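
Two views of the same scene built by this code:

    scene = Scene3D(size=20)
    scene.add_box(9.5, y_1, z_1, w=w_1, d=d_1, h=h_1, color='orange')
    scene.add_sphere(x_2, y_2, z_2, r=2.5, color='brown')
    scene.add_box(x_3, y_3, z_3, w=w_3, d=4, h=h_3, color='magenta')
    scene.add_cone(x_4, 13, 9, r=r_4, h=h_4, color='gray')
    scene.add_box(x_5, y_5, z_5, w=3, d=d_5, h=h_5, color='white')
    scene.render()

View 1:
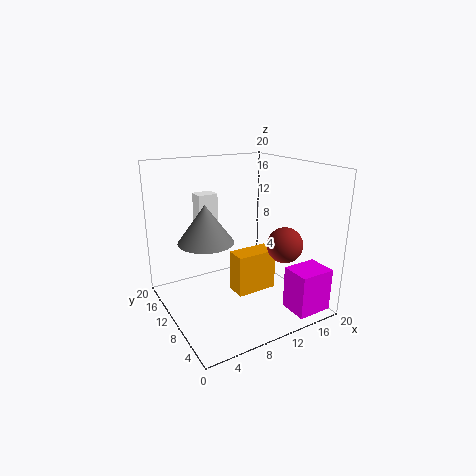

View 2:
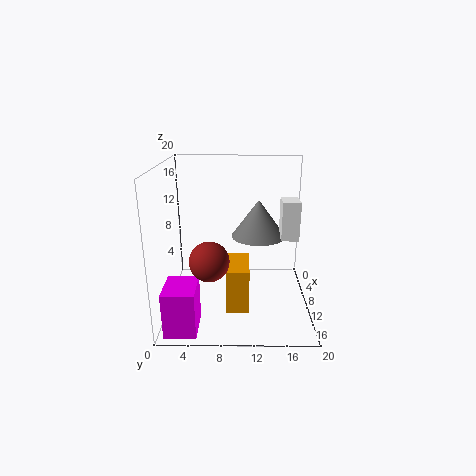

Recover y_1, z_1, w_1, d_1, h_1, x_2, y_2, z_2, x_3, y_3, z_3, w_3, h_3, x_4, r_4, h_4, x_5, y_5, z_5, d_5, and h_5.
y_1 = 8.5; z_1 = 1.5; w_1 = 6; d_1 = 3; h_1 = 6; x_2 = 15.5; y_2 = 6.5; z_2 = 9; x_3 = 14.5; y_3 = 1; z_3 = 0.5; w_3 = 5; h_3 = 6; x_4 = 6.5; r_4 = 4; h_4 = 5.5; x_5 = 7; y_5 = 16; z_5 = 9.5; d_5 = 2.5; h_5 = 5.5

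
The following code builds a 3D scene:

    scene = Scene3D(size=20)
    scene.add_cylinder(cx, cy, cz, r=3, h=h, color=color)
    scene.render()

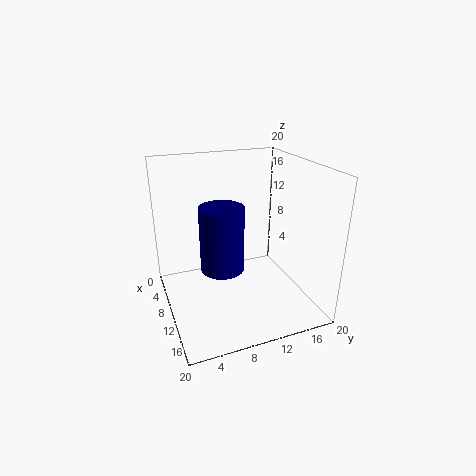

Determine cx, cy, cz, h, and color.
cx = 10.5
cy = 7.5
cz = 6
h = 9
color = 'navy'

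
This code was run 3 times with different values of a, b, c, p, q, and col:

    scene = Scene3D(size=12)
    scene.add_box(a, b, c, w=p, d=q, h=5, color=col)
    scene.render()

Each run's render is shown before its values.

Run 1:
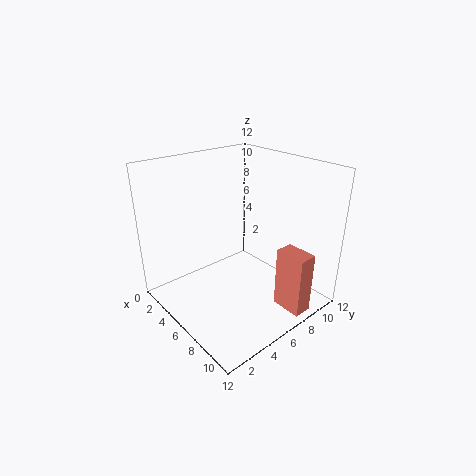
a = 9.5
b = 7
c = 1
p = 2.5
q = 1.5
col = 'salmon'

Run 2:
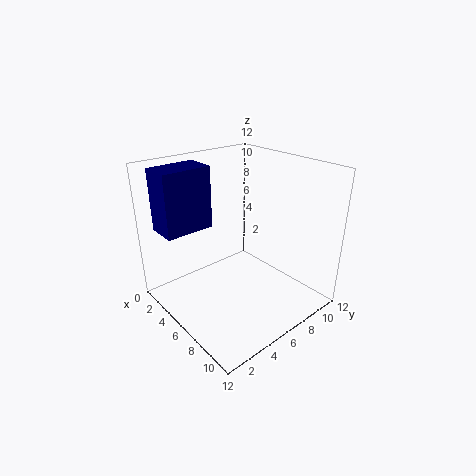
a = 2
b = 0.5
c = 7
p = 2.5
q = 4
col = 'navy'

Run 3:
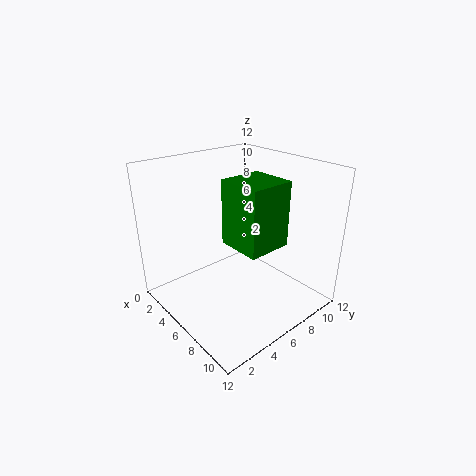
a = 6.5
b = 4
c = 6.5
p = 3.5
q = 3.5
col = 'green'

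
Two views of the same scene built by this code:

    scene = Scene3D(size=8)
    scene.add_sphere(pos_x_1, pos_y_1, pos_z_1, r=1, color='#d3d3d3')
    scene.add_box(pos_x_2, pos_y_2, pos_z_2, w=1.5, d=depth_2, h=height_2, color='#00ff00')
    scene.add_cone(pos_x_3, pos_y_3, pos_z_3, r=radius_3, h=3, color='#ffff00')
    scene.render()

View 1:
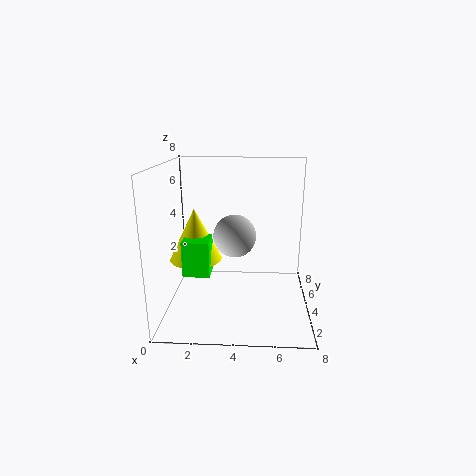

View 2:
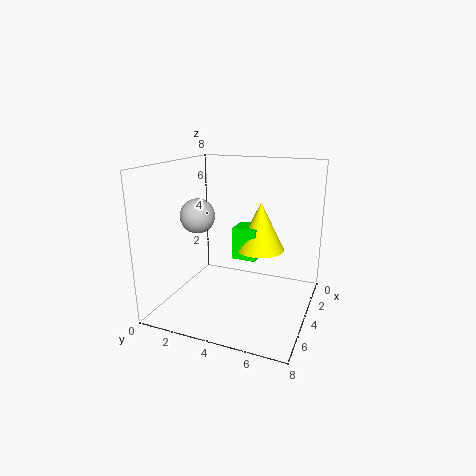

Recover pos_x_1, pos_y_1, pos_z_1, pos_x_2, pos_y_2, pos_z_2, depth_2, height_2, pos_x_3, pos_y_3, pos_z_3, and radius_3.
pos_x_1 = 4; pos_y_1 = 1.5; pos_z_1 = 5; pos_x_2 = 1; pos_y_2 = 3; pos_z_2 = 2; depth_2 = 1.5; height_2 = 2; pos_x_3 = 1.5; pos_y_3 = 4.5; pos_z_3 = 2.5; radius_3 = 1.5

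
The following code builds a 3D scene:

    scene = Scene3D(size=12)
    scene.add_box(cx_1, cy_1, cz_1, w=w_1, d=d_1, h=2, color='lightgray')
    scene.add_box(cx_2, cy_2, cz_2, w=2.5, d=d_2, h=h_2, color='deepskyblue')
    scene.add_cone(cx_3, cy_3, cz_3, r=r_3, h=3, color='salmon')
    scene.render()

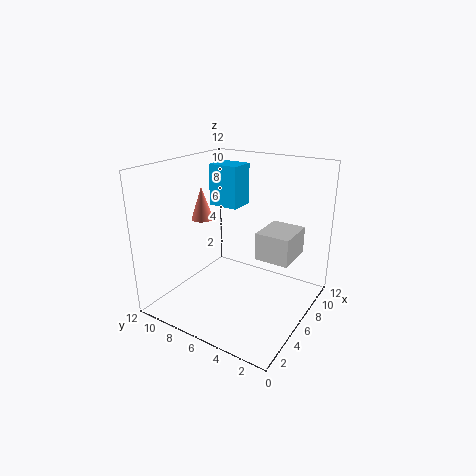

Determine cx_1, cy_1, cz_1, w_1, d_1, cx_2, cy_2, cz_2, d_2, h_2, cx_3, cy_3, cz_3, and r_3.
cx_1 = 3.5, cy_1 = 0.5, cz_1 = 6, w_1 = 3, d_1 = 2.5, cx_2 = 9.5, cy_2 = 8.5, cz_2 = 7, d_2 = 3, h_2 = 4, cx_3 = 7, cy_3 = 10.5, cz_3 = 6.5, r_3 = 1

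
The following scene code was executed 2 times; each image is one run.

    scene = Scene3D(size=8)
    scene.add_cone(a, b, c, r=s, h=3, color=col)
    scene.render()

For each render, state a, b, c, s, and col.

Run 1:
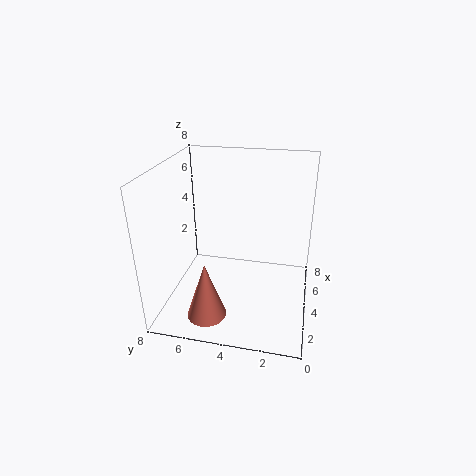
a = 1, b = 5, c = 1, s = 1, col = 'salmon'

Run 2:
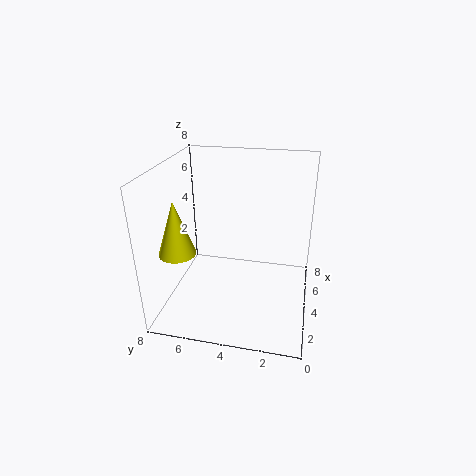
a = 2.5, b = 7, c = 3.5, s = 1, col = 'yellow'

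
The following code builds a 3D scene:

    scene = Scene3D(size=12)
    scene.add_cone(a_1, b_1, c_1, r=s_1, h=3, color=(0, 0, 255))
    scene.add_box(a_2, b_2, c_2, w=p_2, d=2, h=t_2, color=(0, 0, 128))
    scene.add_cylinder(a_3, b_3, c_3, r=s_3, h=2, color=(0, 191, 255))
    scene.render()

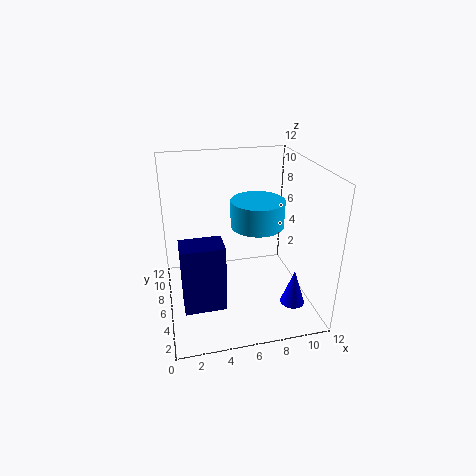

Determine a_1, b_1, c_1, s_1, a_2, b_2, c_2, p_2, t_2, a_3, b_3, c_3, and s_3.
a_1 = 10; b_1 = 3; c_1 = 1; s_1 = 1; a_2 = 1; b_2 = 1; c_2 = 3; p_2 = 3; t_2 = 5; a_3 = 7; b_3 = 4; c_3 = 8; s_3 = 2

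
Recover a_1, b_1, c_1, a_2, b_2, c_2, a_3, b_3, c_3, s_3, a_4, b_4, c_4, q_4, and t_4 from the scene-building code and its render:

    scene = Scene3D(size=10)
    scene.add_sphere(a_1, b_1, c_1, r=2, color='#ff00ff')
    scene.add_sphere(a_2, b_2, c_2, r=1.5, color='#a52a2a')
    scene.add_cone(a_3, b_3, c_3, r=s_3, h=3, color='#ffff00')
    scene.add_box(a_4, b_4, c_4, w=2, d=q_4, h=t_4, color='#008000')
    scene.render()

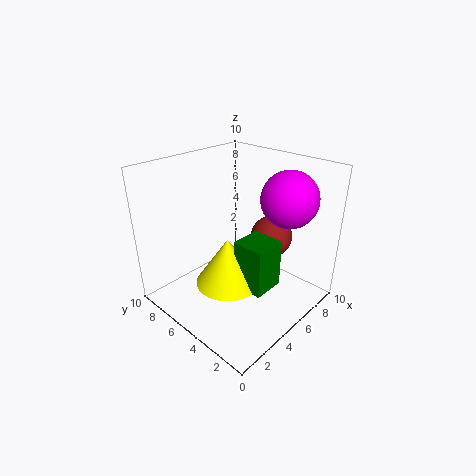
a_1 = 8; b_1 = 3; c_1 = 7.5; a_2 = 7.5; b_2 = 4; c_2 = 4.5; a_3 = 2.5; b_3 = 3.5; c_3 = 3.5; s_3 = 2; a_4 = 2.5; b_4 = 1; c_4 = 3.5; q_4 = 2; t_4 = 3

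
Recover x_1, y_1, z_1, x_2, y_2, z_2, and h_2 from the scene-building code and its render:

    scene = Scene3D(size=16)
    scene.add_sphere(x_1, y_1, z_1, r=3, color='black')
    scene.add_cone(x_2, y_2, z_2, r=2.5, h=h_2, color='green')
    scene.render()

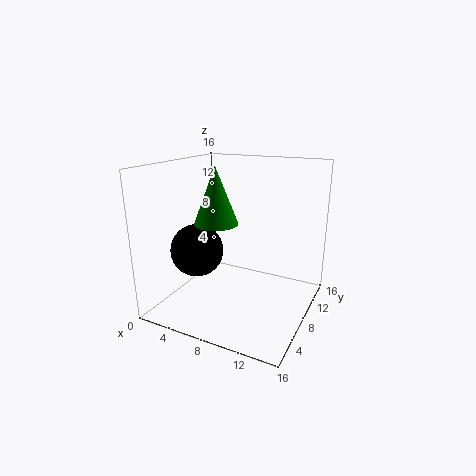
x_1 = 3.5; y_1 = 6.5; z_1 = 6.25; x_2 = 5.25; y_2 = 8; z_2 = 9.25; h_2 = 6.5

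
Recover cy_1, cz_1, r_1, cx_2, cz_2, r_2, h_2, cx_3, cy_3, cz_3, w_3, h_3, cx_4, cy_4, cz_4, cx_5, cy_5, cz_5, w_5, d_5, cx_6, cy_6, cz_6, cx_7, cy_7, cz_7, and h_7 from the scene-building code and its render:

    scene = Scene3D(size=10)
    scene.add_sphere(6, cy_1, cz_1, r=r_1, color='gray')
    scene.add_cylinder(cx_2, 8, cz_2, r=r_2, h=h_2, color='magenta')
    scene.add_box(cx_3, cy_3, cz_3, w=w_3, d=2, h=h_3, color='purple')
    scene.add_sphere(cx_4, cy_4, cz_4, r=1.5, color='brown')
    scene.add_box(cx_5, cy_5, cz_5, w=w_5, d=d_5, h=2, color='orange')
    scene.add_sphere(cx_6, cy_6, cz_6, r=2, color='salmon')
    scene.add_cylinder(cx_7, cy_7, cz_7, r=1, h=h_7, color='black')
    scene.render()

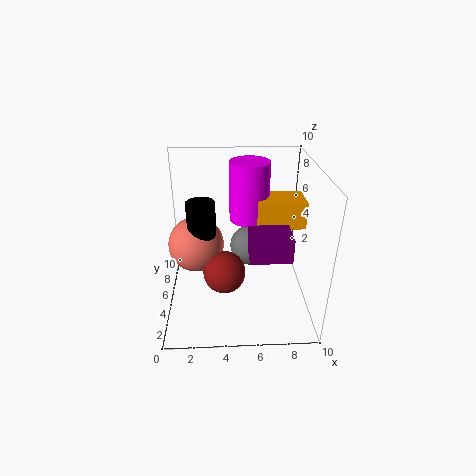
cy_1 = 6.5
cz_1 = 3.5
r_1 = 1.5
cx_2 = 6
cz_2 = 5
r_2 = 1.5
h_2 = 4.5
cx_3 = 5.5
cy_3 = 1
cz_3 = 5.5
w_3 = 2.5
h_3 = 1.5
cx_4 = 4
cy_4 = 4.5
cz_4 = 2.5
cx_5 = 6.5
cy_5 = 6
cz_5 = 5
w_5 = 3.5
d_5 = 2.5
cx_6 = 2
cy_6 = 6
cz_6 = 4
cx_7 = 2.5
cy_7 = 5.5
cz_7 = 5
h_7 = 2.5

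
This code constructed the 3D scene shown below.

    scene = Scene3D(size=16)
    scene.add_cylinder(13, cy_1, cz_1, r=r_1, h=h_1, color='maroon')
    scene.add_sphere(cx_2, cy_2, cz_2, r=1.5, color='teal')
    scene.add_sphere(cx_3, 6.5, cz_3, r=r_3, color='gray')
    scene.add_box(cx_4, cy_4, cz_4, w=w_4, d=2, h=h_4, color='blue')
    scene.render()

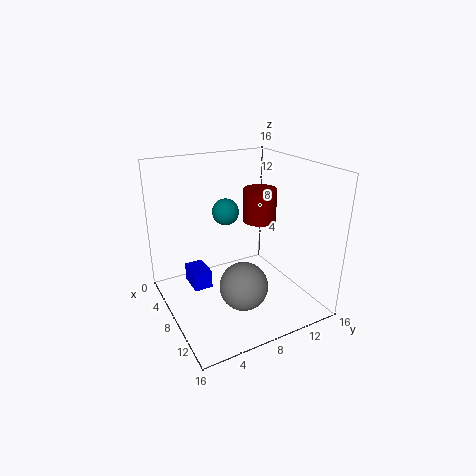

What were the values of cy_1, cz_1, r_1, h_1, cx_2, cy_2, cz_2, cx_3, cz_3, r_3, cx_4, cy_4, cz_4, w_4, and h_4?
cy_1 = 7.5
cz_1 = 12
r_1 = 1.5
h_1 = 3
cx_2 = 6
cy_2 = 7.5
cz_2 = 10.5
cx_3 = 12
cz_3 = 4.5
r_3 = 2.5
cx_4 = 5.5
cy_4 = 2.5
cz_4 = 3
w_4 = 3
h_4 = 2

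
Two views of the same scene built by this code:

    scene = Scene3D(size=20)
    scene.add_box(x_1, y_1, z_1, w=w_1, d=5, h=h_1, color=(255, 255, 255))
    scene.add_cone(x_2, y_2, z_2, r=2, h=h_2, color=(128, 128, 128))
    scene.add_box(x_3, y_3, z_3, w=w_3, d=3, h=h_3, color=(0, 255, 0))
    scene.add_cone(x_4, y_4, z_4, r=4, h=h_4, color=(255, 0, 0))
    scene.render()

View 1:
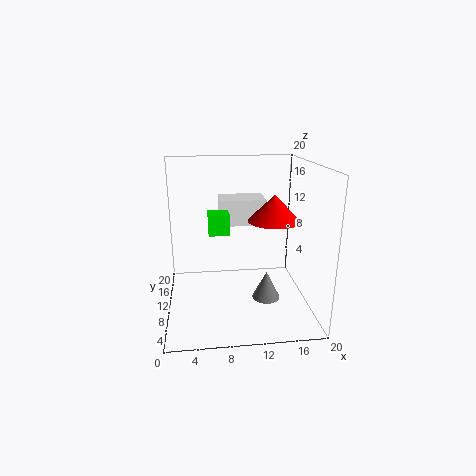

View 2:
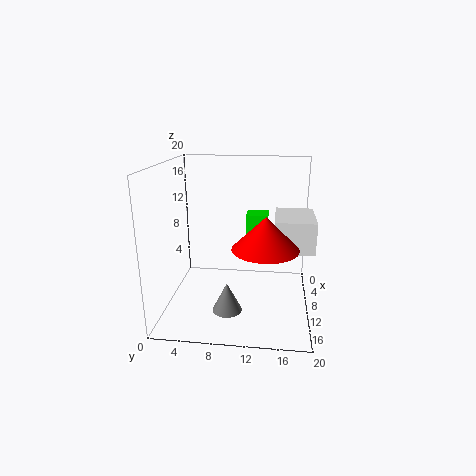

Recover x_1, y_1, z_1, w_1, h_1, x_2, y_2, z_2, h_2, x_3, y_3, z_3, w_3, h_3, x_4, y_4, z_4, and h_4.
x_1 = 8; y_1 = 15; z_1 = 10; w_1 = 7; h_1 = 4; x_2 = 14; y_2 = 9; z_2 = 1; h_2 = 4; x_3 = 6; y_3 = 11; z_3 = 10; w_3 = 3; h_3 = 3; x_4 = 16; y_4 = 14; z_4 = 11; h_4 = 4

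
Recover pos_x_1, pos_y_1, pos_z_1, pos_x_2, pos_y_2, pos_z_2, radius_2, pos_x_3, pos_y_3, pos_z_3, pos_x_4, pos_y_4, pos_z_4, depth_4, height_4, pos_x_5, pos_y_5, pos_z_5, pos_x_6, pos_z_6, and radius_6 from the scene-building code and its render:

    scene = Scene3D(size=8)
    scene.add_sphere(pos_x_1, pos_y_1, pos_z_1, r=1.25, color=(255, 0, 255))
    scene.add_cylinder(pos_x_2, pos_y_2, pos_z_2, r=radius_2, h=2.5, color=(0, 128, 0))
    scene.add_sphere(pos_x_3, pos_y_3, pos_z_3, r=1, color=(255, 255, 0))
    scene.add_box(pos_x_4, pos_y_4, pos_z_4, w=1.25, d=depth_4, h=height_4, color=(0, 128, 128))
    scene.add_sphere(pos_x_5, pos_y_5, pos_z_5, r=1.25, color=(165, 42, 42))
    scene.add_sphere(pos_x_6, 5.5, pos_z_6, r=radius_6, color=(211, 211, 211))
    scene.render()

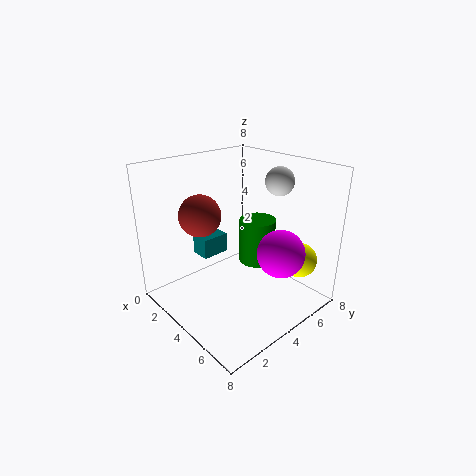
pos_x_1 = 6.5; pos_y_1 = 4.75; pos_z_1 = 3.75; pos_x_2 = 4.5; pos_y_2 = 5; pos_z_2 = 2.5; radius_2 = 1; pos_x_3 = 6.25; pos_y_3 = 6.75; pos_z_3 = 2.5; pos_x_4 = 0.25; pos_y_4 = 3.5; pos_z_4 = 1.75; depth_4 = 1.75; height_4 = 1.25; pos_x_5 = 1.5; pos_y_5 = 3.25; pos_z_5 = 4.75; pos_x_6 = 5.5; pos_z_6 = 7.25; radius_6 = 0.75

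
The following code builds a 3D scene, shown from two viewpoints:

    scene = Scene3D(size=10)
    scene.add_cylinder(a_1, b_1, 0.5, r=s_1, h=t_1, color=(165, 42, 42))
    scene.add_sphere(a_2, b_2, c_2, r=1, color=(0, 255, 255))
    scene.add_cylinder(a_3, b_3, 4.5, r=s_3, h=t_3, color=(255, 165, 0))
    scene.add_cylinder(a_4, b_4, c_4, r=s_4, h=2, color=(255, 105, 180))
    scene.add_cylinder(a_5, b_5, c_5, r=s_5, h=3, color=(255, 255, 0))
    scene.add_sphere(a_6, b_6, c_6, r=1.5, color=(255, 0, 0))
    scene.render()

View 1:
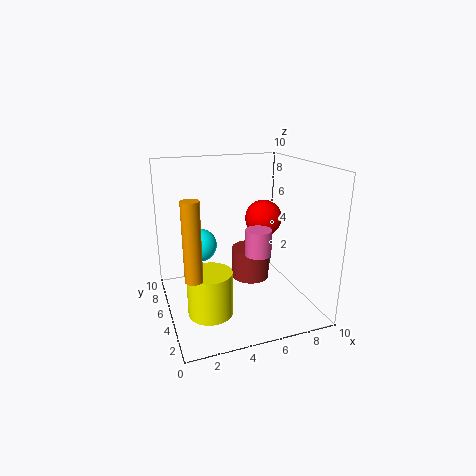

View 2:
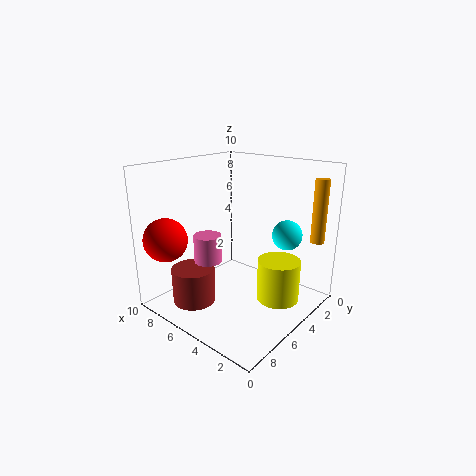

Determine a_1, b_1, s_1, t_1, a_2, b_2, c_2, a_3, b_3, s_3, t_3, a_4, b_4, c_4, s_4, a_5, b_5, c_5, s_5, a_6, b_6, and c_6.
a_1 = 7, b_1 = 7.5, s_1 = 1.5, t_1 = 2.5, a_2 = 2, b_2 = 3.5, c_2 = 5.5, a_3 = 1, b_3 = 1, s_3 = 0.5, t_3 = 4.5, a_4 = 7, b_4 = 6, c_4 = 3, s_4 = 1, a_5 = 2.5, b_5 = 3.5, c_5 = 0.5, s_5 = 1.5, a_6 = 8.5, b_6 = 8.5, c_6 = 5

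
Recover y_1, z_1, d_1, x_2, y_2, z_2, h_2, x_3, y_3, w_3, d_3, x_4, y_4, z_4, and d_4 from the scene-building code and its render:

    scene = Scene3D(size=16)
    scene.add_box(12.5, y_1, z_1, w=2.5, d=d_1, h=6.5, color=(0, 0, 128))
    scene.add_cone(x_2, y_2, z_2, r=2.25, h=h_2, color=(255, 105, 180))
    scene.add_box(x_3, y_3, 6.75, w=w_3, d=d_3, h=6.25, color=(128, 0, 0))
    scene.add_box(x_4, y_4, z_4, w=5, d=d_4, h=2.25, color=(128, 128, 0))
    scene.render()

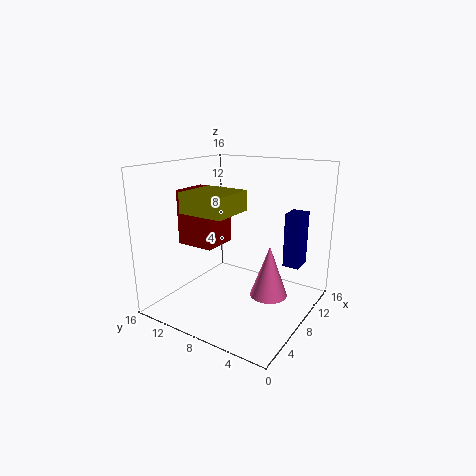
y_1 = 2.5, z_1 = 3.75, d_1 = 2, x_2 = 11, y_2 = 5.5, z_2 = 0.25, h_2 = 6.25, x_3 = 5.75, y_3 = 10.25, w_3 = 4.25, d_3 = 4.5, x_4 = 4, y_4 = 7.5, z_4 = 11, d_4 = 5.25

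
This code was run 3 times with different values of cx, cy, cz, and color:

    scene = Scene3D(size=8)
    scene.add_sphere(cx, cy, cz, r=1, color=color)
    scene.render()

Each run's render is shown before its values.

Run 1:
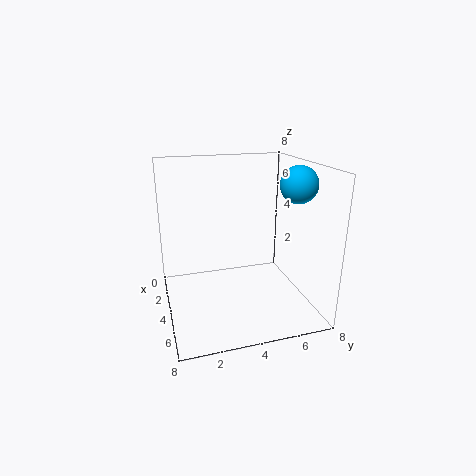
cx = 5, cy = 7, cz = 7, color = 'deepskyblue'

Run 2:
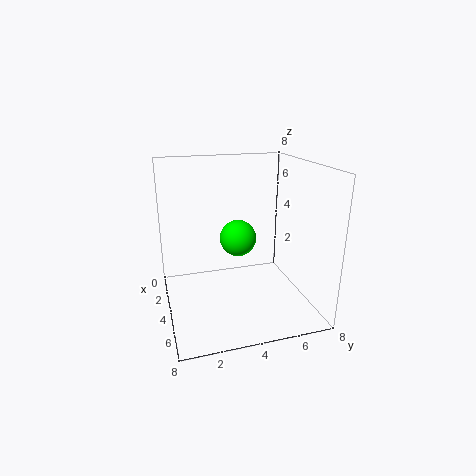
cx = 4, cy = 4, cz = 4, color = 'lime'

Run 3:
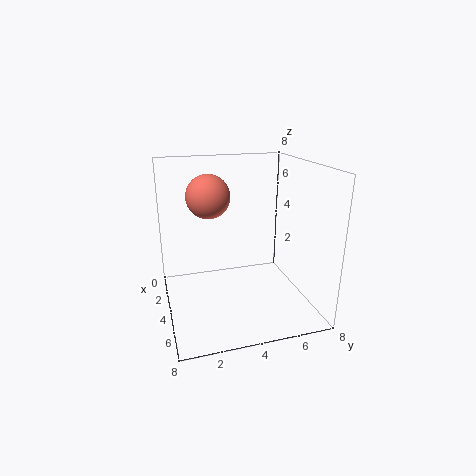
cx = 6, cy = 2, cz = 7, color = 'salmon'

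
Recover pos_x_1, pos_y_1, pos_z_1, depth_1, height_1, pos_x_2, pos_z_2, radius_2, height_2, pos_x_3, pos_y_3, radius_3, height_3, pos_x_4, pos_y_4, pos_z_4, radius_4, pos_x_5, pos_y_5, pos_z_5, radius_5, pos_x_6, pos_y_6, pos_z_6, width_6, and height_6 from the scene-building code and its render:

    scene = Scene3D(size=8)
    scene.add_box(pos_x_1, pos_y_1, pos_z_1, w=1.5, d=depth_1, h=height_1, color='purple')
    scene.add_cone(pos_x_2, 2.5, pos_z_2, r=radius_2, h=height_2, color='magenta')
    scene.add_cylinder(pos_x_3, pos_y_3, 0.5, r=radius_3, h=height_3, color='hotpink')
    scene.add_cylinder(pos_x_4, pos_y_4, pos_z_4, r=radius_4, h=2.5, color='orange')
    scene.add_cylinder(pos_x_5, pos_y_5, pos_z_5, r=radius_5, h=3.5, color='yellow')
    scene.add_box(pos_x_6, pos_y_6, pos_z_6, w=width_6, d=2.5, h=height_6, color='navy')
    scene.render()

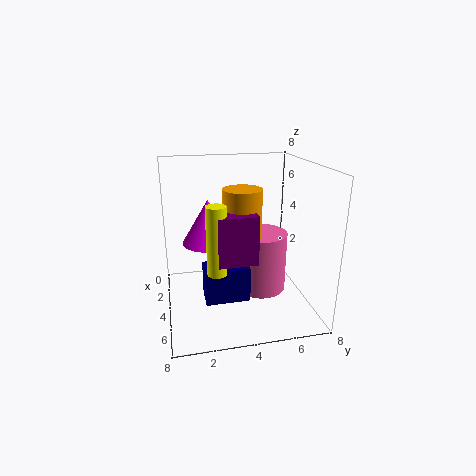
pos_x_1 = 5; pos_y_1 = 2.5; pos_z_1 = 3.5; depth_1 = 2; height_1 = 2.5; pos_x_2 = 3; pos_z_2 = 3.5; radius_2 = 1.5; height_2 = 2.5; pos_x_3 = 3.5; pos_y_3 = 5.5; radius_3 = 1.5; height_3 = 3.5; pos_x_4 = 5; pos_y_4 = 4; pos_z_4 = 4.5; radius_4 = 1; pos_x_5 = 6; pos_y_5 = 2.5; pos_z_5 = 3; radius_5 = 0.5; pos_x_6 = 3.5; pos_y_6 = 2; pos_z_6 = 0.5; width_6 = 1.5; height_6 = 2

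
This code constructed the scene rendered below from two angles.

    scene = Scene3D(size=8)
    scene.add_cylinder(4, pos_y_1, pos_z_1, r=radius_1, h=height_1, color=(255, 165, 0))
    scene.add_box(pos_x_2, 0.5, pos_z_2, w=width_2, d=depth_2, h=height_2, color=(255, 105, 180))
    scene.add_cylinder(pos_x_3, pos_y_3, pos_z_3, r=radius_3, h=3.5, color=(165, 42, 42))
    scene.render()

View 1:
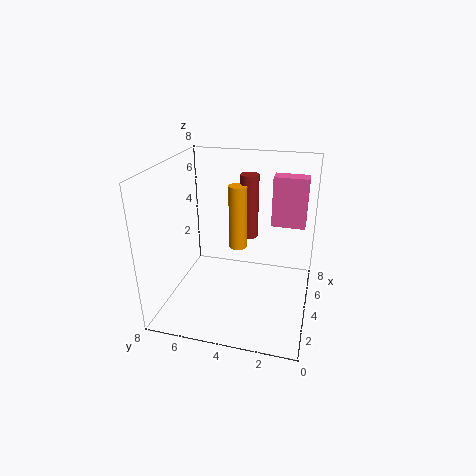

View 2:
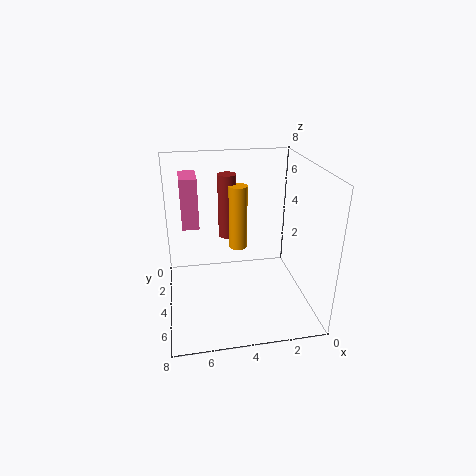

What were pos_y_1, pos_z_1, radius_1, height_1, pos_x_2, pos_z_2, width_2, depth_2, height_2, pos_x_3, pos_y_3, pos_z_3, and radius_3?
pos_y_1 = 4
pos_z_1 = 3.5
radius_1 = 0.5
height_1 = 3.5
pos_x_2 = 6
pos_z_2 = 4
width_2 = 1
depth_2 = 2
height_2 = 3
pos_x_3 = 4.5
pos_y_3 = 3.5
pos_z_3 = 4
radius_3 = 0.5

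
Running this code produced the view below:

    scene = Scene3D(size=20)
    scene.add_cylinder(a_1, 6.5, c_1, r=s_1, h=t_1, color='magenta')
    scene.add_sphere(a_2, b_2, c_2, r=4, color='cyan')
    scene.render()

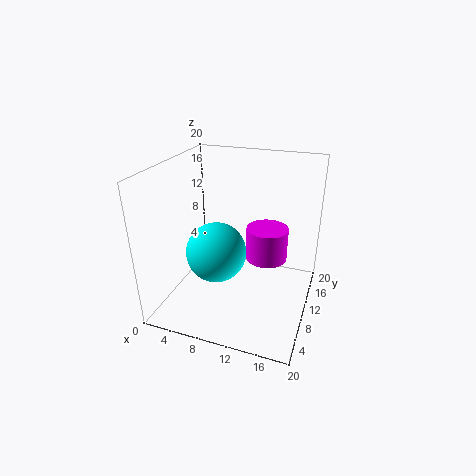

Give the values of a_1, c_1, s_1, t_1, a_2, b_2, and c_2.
a_1 = 15
c_1 = 10
s_1 = 2.5
t_1 = 4
a_2 = 8
b_2 = 7
c_2 = 9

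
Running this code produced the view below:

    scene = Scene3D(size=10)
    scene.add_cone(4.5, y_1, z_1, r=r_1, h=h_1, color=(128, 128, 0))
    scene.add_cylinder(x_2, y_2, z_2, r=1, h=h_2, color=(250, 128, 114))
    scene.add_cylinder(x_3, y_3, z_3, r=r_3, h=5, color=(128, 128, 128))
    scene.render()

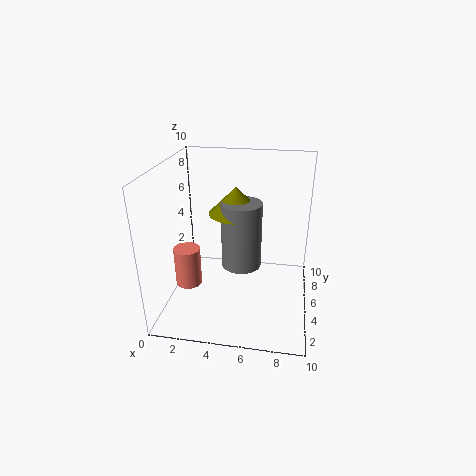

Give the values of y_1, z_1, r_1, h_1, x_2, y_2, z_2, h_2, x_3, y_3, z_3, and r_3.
y_1 = 7
z_1 = 6
r_1 = 2
h_1 = 2
x_2 = 1
y_2 = 5.5
z_2 = 0.5
h_2 = 3
x_3 = 5
y_3 = 6.5
z_3 = 2
r_3 = 1.5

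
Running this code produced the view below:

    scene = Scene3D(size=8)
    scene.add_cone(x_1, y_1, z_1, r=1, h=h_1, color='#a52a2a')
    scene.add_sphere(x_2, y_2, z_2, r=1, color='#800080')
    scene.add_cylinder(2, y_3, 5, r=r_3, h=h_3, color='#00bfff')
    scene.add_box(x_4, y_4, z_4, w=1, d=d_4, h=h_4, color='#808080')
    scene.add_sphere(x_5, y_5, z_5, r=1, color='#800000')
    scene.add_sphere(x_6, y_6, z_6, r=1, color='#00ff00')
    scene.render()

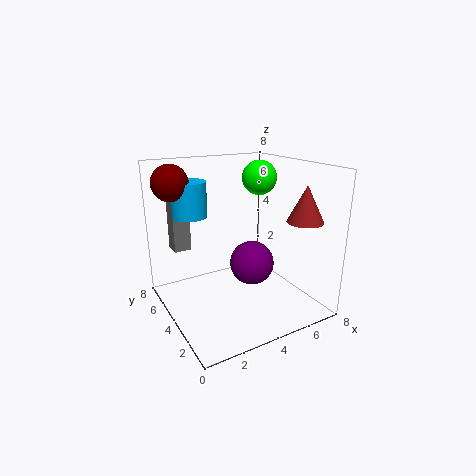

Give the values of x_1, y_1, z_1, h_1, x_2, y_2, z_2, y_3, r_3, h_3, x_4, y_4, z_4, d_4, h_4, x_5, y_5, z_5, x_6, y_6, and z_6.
x_1 = 7, y_1 = 2, z_1 = 5, h_1 = 2, x_2 = 3, y_2 = 1, z_2 = 4, y_3 = 6, r_3 = 1, h_3 = 2, x_4 = 1, y_4 = 6, z_4 = 3, d_4 = 1, h_4 = 4, x_5 = 1, y_5 = 6, z_5 = 7, x_6 = 6, y_6 = 5, z_6 = 7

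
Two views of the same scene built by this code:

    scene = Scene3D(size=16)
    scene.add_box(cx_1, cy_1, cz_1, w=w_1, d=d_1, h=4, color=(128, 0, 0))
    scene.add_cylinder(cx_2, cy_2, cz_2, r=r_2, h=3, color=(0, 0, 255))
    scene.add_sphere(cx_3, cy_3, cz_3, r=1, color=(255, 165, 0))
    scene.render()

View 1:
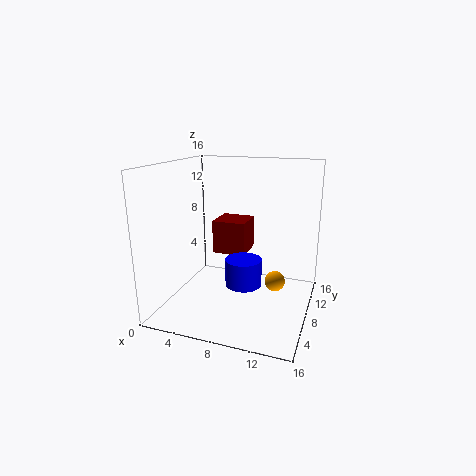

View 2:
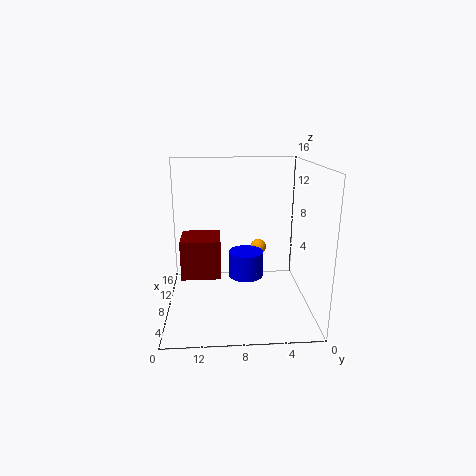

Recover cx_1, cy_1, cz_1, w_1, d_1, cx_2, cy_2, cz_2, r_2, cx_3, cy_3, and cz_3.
cx_1 = 4
cy_1 = 10
cz_1 = 5
w_1 = 4
d_1 = 4
cx_2 = 9
cy_2 = 7
cz_2 = 3
r_2 = 2
cx_3 = 13
cy_3 = 5
cz_3 = 5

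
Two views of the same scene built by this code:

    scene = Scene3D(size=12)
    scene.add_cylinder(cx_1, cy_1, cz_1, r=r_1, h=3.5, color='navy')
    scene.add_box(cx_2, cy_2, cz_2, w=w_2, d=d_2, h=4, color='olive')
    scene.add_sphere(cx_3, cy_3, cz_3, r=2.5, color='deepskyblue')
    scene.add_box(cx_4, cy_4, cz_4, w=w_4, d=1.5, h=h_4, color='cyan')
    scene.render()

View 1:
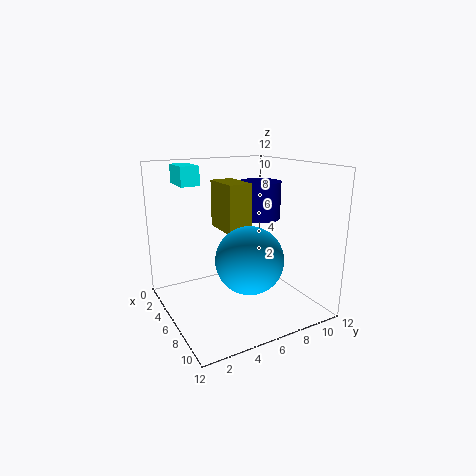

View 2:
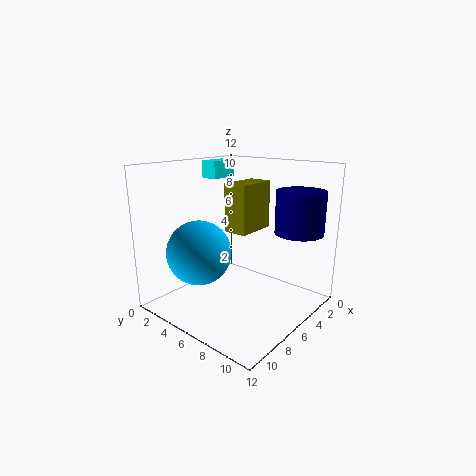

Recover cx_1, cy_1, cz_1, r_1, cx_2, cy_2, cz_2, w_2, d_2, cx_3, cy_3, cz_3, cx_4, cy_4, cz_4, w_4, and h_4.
cx_1 = 3; cy_1 = 10; cz_1 = 6.5; r_1 = 2; cx_2 = 3; cy_2 = 5; cz_2 = 6.5; w_2 = 3.5; d_2 = 2; cx_3 = 9.5; cy_3 = 5; cz_3 = 5.5; cx_4 = 3; cy_4 = 1.5; cz_4 = 10.5; w_4 = 2.5; h_4 = 1.5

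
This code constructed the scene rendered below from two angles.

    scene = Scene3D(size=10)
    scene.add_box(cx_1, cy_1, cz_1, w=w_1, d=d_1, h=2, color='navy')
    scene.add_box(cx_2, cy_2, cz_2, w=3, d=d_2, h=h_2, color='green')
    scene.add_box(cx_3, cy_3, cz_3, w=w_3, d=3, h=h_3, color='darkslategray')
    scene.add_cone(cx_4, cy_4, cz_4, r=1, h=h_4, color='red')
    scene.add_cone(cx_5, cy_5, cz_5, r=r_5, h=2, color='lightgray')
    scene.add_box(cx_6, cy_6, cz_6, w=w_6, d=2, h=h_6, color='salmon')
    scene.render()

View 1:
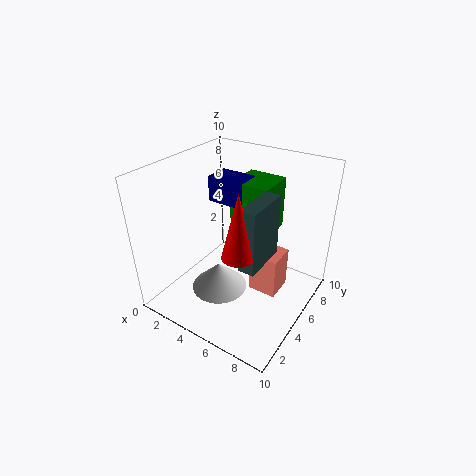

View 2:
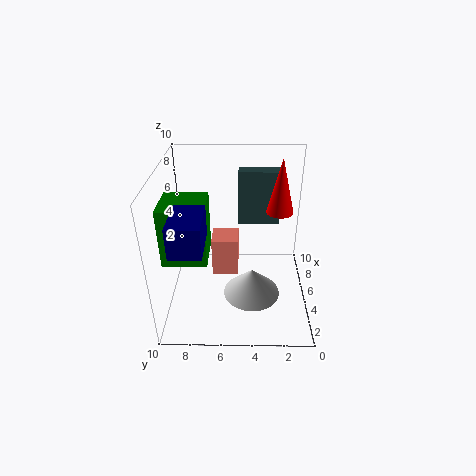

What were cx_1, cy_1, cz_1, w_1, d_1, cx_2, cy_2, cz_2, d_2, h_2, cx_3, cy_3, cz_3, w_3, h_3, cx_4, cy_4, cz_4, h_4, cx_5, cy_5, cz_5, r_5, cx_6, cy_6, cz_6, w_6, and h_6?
cx_1 = 1
cy_1 = 7
cz_1 = 6
w_1 = 3
d_1 = 2
cx_2 = 3
cy_2 = 7
cz_2 = 4
d_2 = 3
h_2 = 4
cx_3 = 7
cy_3 = 2
cz_3 = 5
w_3 = 1
h_3 = 4
cx_4 = 7
cy_4 = 2
cz_4 = 6
h_4 = 4
cx_5 = 4
cy_5 = 4
cz_5 = 1
r_5 = 2
cx_6 = 6
cy_6 = 5
cz_6 = 1
w_6 = 2
h_6 = 3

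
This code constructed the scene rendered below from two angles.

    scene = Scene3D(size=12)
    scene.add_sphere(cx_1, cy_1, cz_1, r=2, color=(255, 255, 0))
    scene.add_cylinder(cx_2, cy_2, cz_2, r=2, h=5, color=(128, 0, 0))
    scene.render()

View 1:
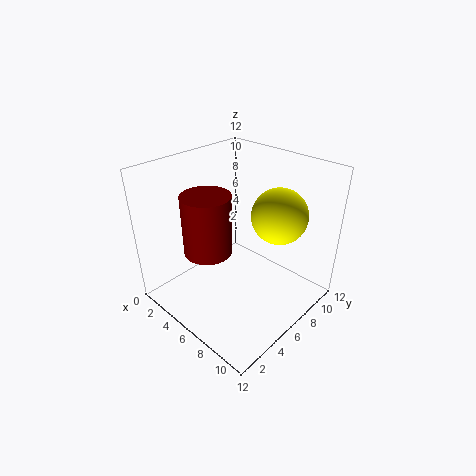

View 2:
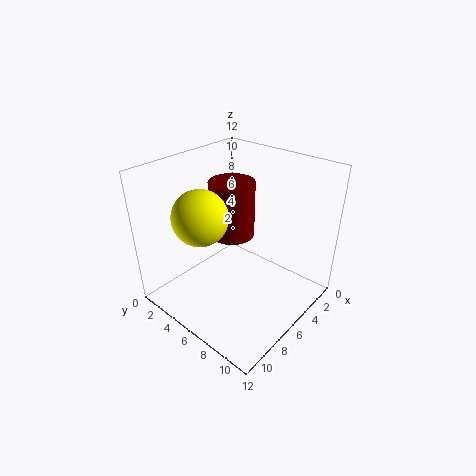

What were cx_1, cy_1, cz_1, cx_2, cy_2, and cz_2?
cx_1 = 10; cy_1 = 6; cz_1 = 9.5; cx_2 = 4.5; cy_2 = 4; cz_2 = 5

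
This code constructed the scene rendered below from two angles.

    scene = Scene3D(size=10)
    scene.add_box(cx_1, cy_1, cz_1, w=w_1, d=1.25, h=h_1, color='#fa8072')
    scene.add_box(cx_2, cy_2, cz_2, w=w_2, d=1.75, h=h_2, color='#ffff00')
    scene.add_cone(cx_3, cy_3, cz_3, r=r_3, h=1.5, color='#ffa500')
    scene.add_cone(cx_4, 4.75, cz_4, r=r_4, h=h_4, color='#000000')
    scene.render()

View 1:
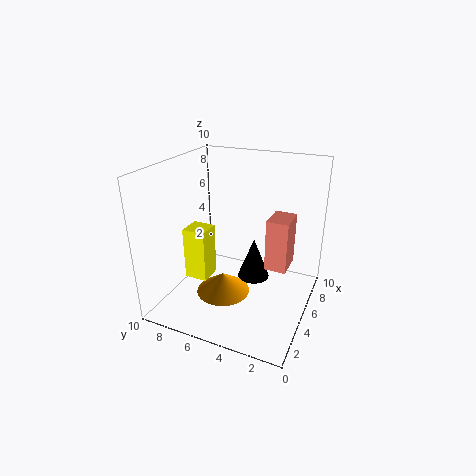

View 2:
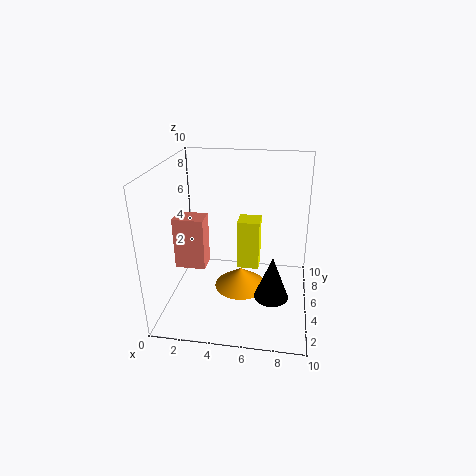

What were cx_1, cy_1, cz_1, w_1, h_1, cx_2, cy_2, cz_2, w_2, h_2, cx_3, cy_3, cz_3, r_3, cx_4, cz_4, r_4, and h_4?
cx_1 = 2, cy_1 = 0.75, cz_1 = 5, w_1 = 1.75, h_1 = 3, cx_2 = 4.5, cy_2 = 7.5, cz_2 = 1, w_2 = 1.75, h_2 = 4, cx_3 = 5, cy_3 = 6.25, cz_3 = 0.25, r_3 = 2, cx_4 = 7.5, cz_4 = 0.5, r_4 = 1.25, h_4 = 3.25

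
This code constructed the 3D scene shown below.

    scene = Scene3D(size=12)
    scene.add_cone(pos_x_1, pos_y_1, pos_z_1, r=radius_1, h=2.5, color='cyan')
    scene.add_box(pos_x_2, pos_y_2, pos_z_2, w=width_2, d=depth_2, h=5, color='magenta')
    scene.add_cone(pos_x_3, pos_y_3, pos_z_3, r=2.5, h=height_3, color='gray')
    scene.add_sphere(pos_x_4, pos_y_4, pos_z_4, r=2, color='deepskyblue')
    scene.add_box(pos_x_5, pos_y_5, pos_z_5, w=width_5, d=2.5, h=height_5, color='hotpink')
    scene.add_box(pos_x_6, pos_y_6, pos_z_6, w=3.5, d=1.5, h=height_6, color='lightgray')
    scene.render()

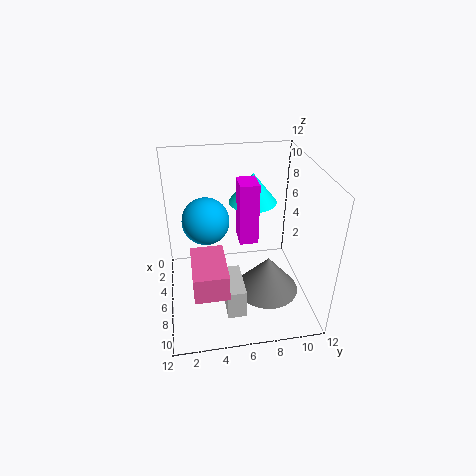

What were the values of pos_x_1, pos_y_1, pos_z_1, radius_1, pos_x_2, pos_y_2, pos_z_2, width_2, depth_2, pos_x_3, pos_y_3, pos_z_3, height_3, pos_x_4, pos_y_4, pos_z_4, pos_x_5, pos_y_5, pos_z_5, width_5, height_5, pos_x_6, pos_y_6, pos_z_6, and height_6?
pos_x_1 = 4.5, pos_y_1 = 7.5, pos_z_1 = 8.5, radius_1 = 2, pos_x_2 = 5, pos_y_2 = 6, pos_z_2 = 6, width_2 = 2, depth_2 = 1.5, pos_x_3 = 8.5, pos_y_3 = 8, pos_z_3 = 2.5, height_3 = 3, pos_x_4 = 4.5, pos_y_4 = 3.5, pos_z_4 = 7, pos_x_5 = 7.5, pos_y_5 = 2, pos_z_5 = 4.5, width_5 = 4, height_5 = 2, pos_x_6 = 6.5, pos_y_6 = 4.5, pos_z_6 = 1, height_6 = 2.5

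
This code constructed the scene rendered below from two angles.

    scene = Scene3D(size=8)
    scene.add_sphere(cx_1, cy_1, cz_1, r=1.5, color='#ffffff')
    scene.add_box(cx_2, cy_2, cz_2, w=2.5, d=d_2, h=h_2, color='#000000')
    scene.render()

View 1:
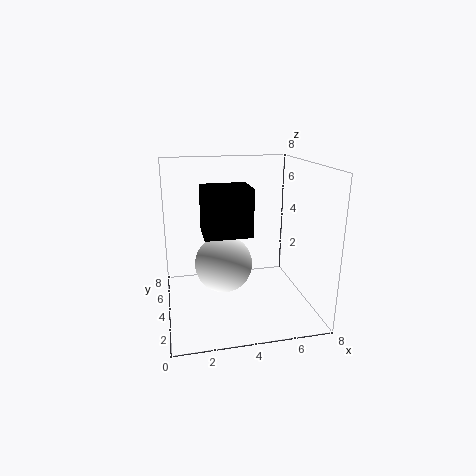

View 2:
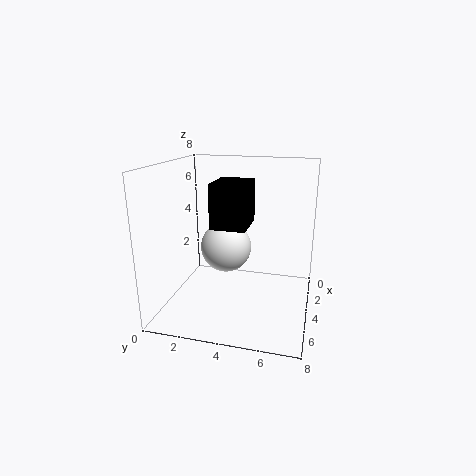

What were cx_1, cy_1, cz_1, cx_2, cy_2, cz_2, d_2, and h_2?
cx_1 = 3, cy_1 = 3, cz_1 = 3, cx_2 = 2, cy_2 = 2.5, cz_2 = 4.5, d_2 = 2, h_2 = 2.5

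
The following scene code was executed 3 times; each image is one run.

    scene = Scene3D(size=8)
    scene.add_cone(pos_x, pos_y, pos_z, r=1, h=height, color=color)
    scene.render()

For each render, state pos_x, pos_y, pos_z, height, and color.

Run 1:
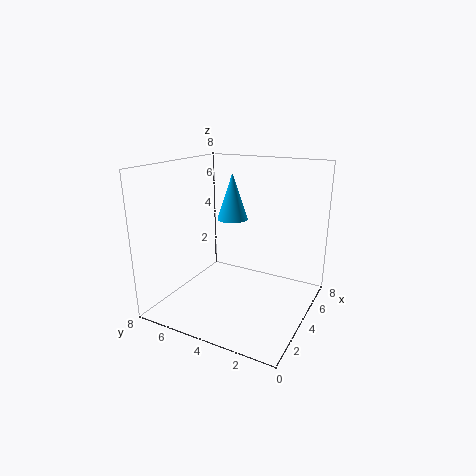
pos_x = 7
pos_y = 6
pos_z = 4
height = 3
color = 'deepskyblue'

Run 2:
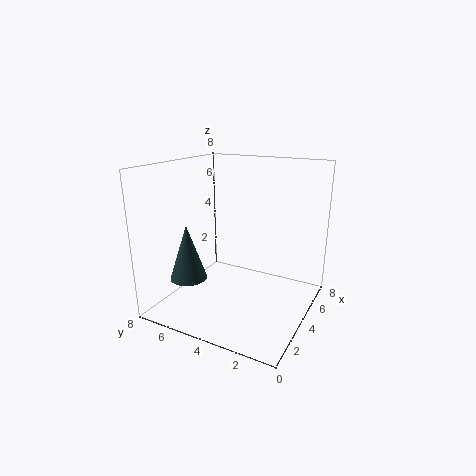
pos_x = 2
pos_y = 6
pos_z = 2
height = 3
color = 'darkslategray'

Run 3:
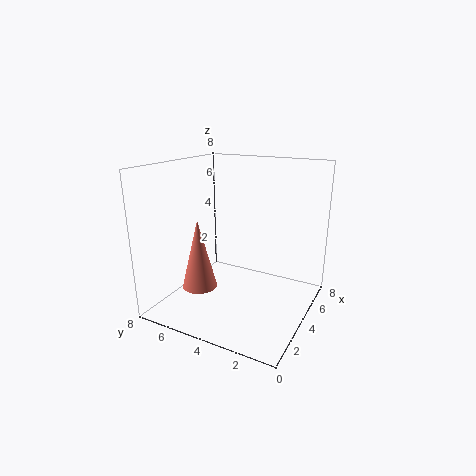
pos_x = 3
pos_y = 6
pos_z = 1
height = 4
color = 'salmon'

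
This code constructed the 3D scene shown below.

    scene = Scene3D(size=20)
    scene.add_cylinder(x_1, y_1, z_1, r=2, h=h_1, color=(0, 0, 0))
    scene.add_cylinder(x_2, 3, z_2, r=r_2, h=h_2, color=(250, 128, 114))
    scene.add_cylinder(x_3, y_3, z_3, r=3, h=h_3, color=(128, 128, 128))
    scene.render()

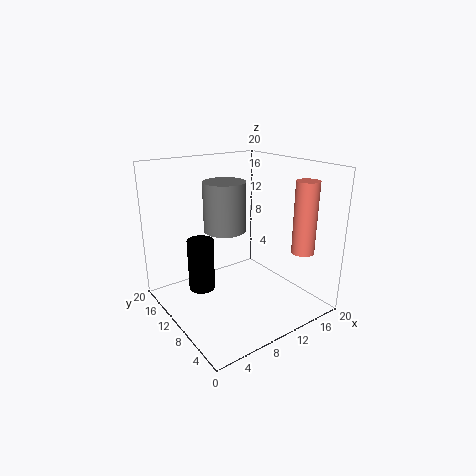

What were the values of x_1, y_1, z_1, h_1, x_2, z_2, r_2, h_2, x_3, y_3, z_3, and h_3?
x_1 = 7; y_1 = 15.5; z_1 = 0.5; h_1 = 8; x_2 = 15.5; z_2 = 9; r_2 = 1.5; h_2 = 9.5; x_3 = 9.5; y_3 = 12.5; z_3 = 10.5; h_3 = 7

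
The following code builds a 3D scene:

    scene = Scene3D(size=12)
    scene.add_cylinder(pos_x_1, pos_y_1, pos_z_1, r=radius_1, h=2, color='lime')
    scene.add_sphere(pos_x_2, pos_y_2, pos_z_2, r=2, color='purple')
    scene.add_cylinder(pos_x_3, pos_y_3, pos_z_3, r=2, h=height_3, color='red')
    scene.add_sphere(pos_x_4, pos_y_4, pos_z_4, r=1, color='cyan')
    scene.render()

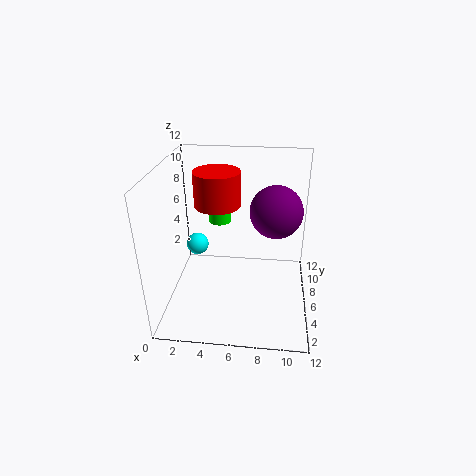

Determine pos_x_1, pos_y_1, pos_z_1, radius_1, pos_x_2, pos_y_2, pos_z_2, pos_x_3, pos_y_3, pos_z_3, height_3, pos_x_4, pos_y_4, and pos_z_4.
pos_x_1 = 4, pos_y_1 = 9, pos_z_1 = 6, radius_1 = 1, pos_x_2 = 9, pos_y_2 = 5, pos_z_2 = 9, pos_x_3 = 4, pos_y_3 = 8, pos_z_3 = 8, height_3 = 3, pos_x_4 = 2, pos_y_4 = 8, pos_z_4 = 4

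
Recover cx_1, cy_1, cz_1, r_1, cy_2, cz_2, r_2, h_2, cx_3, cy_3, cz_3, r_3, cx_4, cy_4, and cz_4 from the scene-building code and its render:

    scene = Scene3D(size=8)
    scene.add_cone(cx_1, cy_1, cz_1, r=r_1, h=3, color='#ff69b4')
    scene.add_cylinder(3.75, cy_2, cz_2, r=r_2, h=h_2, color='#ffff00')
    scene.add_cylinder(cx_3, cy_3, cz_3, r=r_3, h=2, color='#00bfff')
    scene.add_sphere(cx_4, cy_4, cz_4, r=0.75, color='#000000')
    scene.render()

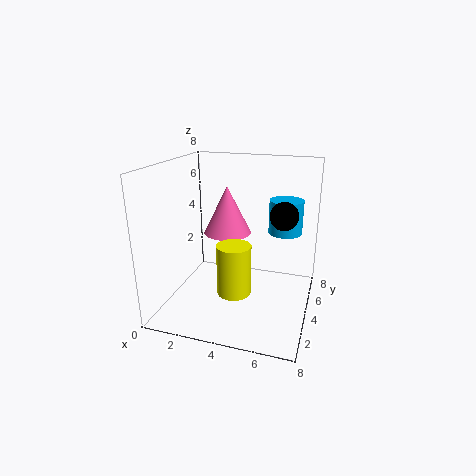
cx_1 = 2.5
cy_1 = 6.5
cz_1 = 3.25
r_1 = 1.5
cy_2 = 4
cz_2 = 0.5
r_2 = 1
h_2 = 3
cx_3 = 6.25
cy_3 = 6.25
cz_3 = 3.75
r_3 = 1
cx_4 = 6.5
cy_4 = 4
cz_4 = 5.5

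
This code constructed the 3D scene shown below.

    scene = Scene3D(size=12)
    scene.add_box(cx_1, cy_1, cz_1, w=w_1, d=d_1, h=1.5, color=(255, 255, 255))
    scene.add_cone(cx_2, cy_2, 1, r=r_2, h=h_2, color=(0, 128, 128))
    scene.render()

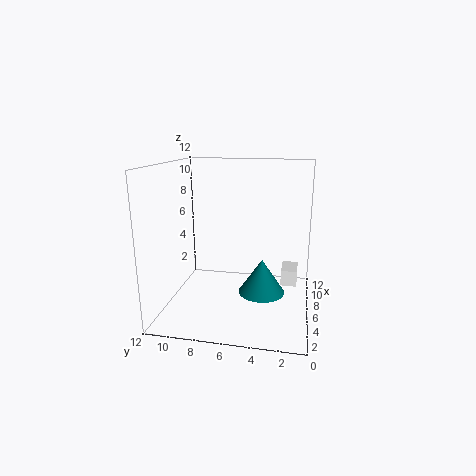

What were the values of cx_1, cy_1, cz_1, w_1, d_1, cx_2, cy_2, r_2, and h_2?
cx_1 = 9
cy_1 = 1
cz_1 = 0.5
w_1 = 2.5
d_1 = 1.5
cx_2 = 6.5
cy_2 = 4
r_2 = 2
h_2 = 3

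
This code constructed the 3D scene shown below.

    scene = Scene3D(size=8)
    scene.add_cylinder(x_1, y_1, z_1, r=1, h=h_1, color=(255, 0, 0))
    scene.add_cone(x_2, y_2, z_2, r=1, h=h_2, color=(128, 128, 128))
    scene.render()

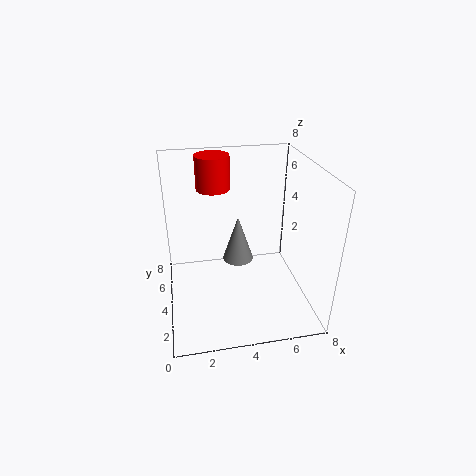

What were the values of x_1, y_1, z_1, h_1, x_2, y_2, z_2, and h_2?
x_1 = 3
y_1 = 6.5
z_1 = 6
h_1 = 2
x_2 = 4.5
y_2 = 6.5
z_2 = 1
h_2 = 3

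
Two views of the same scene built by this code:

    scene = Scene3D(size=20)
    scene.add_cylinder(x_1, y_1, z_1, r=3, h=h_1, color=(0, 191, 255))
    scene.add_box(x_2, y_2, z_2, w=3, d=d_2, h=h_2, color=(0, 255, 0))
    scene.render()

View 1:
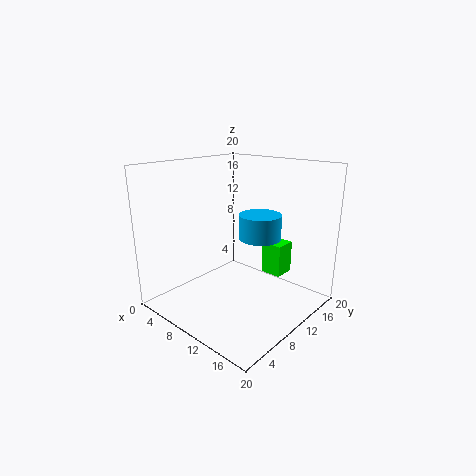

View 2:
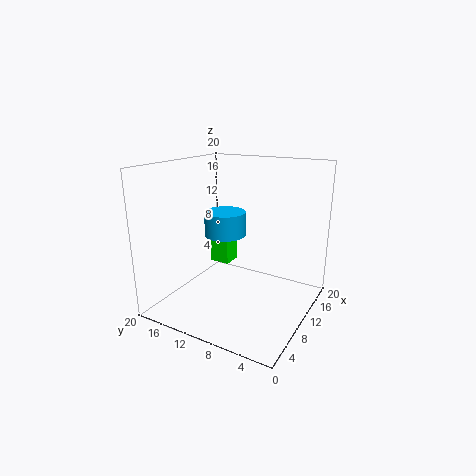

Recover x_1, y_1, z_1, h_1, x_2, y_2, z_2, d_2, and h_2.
x_1 = 11.5; y_1 = 13; z_1 = 9.5; h_1 = 3.5; x_2 = 12; y_2 = 13; z_2 = 4.5; d_2 = 3; h_2 = 4.5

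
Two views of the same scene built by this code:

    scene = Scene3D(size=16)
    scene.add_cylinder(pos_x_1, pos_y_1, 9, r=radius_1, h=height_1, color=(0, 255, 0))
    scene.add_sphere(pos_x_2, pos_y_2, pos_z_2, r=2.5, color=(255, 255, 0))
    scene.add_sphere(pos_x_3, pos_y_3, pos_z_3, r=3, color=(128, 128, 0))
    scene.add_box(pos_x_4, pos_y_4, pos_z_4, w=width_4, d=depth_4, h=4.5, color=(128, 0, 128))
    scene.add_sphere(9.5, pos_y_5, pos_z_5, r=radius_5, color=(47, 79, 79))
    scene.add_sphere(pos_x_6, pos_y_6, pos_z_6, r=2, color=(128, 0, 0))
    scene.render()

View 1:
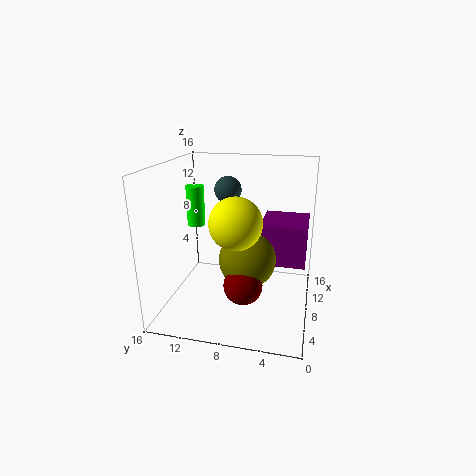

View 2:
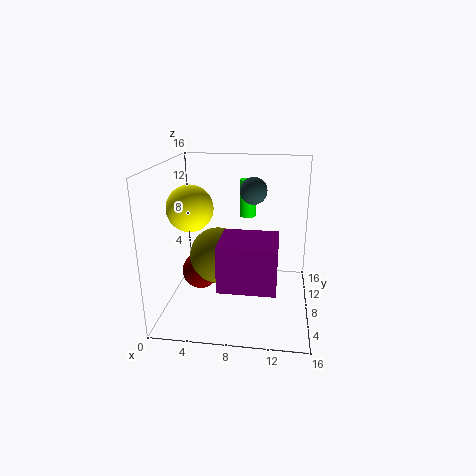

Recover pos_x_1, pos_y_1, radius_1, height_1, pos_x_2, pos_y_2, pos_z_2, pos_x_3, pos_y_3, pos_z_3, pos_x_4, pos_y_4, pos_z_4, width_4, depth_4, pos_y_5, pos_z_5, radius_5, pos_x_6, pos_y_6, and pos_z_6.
pos_x_1 = 8.5; pos_y_1 = 13; radius_1 = 1; height_1 = 4.5; pos_x_2 = 3; pos_y_2 = 7; pos_z_2 = 11.5; pos_x_3 = 6; pos_y_3 = 6.5; pos_z_3 = 6.5; pos_x_4 = 7; pos_y_4 = 0.5; pos_z_4 = 5.5; width_4 = 5.5; depth_4 = 5; pos_y_5 = 9.5; pos_z_5 = 13; radius_5 = 1.5; pos_x_6 = 4; pos_y_6 = 6.5; pos_z_6 = 4.5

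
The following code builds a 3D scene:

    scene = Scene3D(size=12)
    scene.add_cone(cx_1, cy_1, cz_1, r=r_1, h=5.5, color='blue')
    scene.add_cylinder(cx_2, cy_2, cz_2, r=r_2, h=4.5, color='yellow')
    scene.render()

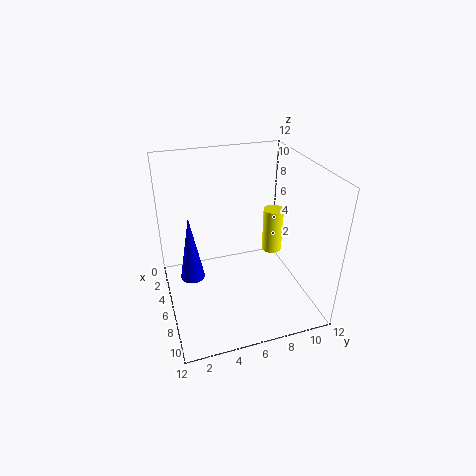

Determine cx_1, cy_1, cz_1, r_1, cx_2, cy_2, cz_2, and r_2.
cx_1 = 6; cy_1 = 2; cz_1 = 3; r_1 = 1; cx_2 = 2; cy_2 = 11; cz_2 = 1.5; r_2 = 1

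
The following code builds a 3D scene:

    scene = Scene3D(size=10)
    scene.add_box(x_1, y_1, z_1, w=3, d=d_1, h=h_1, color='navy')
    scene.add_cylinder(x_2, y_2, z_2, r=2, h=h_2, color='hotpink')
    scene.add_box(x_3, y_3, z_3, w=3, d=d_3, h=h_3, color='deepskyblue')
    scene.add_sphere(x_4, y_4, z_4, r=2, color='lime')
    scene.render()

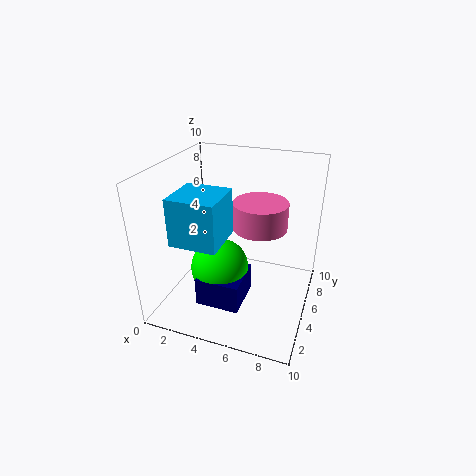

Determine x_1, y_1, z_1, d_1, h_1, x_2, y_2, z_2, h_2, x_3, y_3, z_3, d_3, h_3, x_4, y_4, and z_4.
x_1 = 3; y_1 = 2; z_1 = 1; d_1 = 3; h_1 = 2; x_2 = 6; y_2 = 7; z_2 = 5; h_2 = 2; x_3 = 2; y_3 = 1; z_3 = 6; d_3 = 3; h_3 = 3; x_4 = 4; y_4 = 4; z_4 = 3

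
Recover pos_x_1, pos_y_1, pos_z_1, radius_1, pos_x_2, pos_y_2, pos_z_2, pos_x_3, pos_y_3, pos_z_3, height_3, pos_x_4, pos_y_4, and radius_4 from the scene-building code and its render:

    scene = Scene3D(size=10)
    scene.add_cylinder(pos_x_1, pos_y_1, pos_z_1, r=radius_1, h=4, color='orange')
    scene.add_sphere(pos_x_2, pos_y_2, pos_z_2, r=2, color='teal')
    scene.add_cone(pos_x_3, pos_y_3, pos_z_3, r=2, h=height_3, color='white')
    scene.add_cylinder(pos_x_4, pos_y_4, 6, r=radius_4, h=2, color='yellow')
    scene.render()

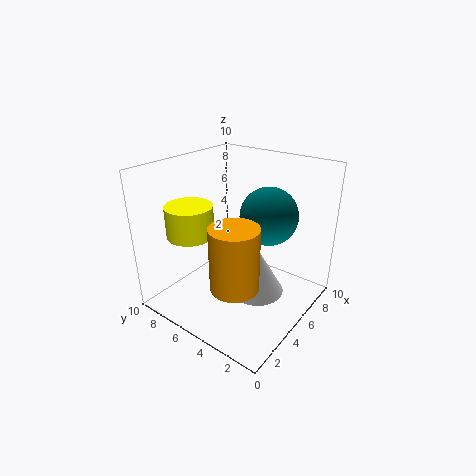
pos_x_1 = 2; pos_y_1 = 3; pos_z_1 = 3.5; radius_1 = 1.5; pos_x_2 = 6.5; pos_y_2 = 3.5; pos_z_2 = 6.5; pos_x_3 = 6; pos_y_3 = 4; pos_z_3 = 0.5; height_3 = 3.5; pos_x_4 = 2; pos_y_4 = 6.5; radius_4 = 1.5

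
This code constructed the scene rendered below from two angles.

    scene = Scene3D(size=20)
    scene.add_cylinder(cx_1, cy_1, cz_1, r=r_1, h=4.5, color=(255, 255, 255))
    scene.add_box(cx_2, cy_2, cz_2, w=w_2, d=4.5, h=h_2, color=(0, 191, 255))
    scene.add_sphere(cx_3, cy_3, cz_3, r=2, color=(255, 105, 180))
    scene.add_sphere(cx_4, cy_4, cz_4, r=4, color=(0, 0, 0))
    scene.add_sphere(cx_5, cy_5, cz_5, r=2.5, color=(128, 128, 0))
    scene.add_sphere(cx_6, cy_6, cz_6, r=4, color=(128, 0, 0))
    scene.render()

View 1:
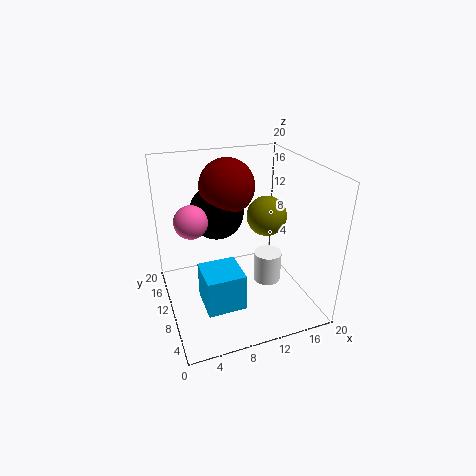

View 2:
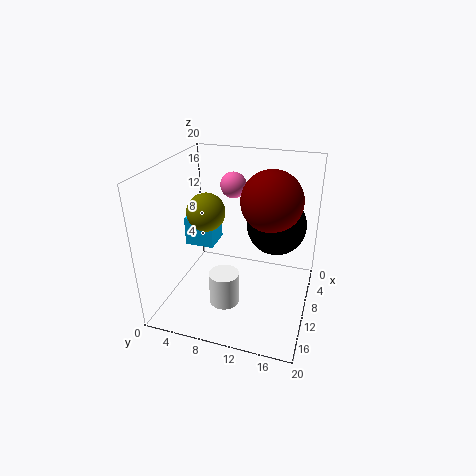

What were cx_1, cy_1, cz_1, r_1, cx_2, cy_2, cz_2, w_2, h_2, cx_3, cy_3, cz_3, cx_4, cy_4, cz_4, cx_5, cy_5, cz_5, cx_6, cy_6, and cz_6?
cx_1 = 14.5; cy_1 = 9.5; cz_1 = 2.5; r_1 = 2; cx_2 = 3; cy_2 = 0.5; cz_2 = 6; w_2 = 4.5; h_2 = 4.5; cx_3 = 3; cy_3 = 7; cz_3 = 15; cx_4 = 8.5; cy_4 = 15; cz_4 = 12; cx_5 = 12.5; cy_5 = 6.5; cz_5 = 14.5; cx_6 = 10; cy_6 = 14.5; cz_6 = 16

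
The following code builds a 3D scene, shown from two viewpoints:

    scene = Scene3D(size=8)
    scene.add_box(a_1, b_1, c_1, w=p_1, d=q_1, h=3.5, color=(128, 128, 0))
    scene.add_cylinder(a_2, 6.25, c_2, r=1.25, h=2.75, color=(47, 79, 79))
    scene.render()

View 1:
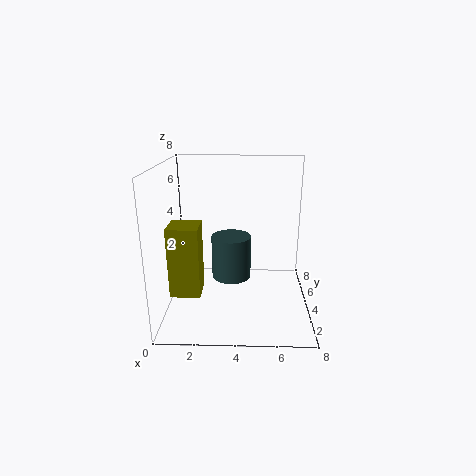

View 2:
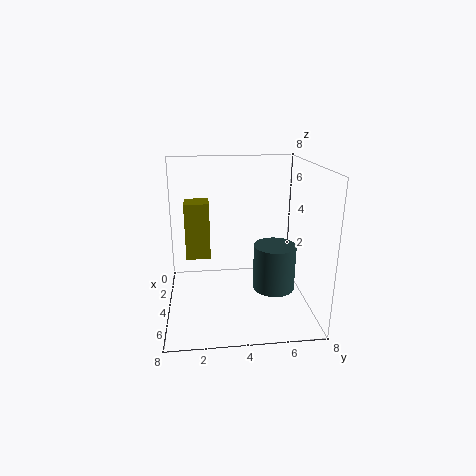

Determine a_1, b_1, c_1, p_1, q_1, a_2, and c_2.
a_1 = 0.75; b_1 = 1; c_1 = 2; p_1 = 1.5; q_1 = 1.5; a_2 = 3.5; c_2 = 0.5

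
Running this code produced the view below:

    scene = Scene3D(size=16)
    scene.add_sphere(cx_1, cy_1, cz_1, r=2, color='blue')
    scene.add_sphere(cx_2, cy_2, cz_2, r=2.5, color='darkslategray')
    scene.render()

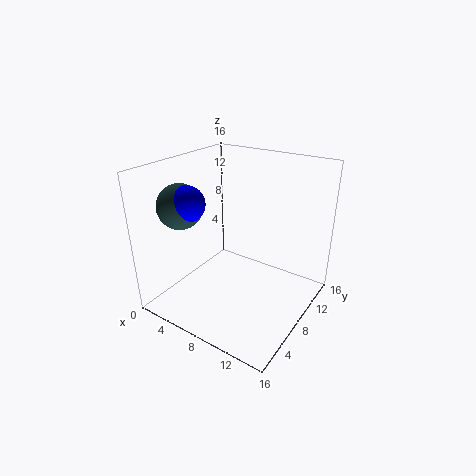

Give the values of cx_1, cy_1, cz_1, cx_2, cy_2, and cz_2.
cx_1 = 3.5
cy_1 = 5
cz_1 = 12
cx_2 = 2.5
cy_2 = 5
cz_2 = 11.5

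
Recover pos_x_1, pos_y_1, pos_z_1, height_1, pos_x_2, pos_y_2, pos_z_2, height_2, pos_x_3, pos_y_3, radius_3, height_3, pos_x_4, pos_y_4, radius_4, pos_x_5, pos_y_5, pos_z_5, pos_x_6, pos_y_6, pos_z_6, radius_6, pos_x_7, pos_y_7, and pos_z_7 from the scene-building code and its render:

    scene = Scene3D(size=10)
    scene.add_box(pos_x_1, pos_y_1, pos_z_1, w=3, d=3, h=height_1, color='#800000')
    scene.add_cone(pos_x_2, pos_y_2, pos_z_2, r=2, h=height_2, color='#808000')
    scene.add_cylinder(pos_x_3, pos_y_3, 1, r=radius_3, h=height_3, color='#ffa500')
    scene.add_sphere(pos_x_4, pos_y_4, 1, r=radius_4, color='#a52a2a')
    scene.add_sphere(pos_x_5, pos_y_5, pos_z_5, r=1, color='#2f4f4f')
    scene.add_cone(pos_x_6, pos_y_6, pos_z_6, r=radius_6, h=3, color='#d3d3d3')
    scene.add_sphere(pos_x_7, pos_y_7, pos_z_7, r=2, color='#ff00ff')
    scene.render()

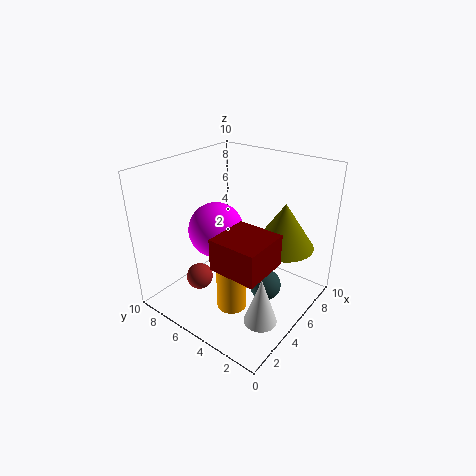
pos_x_1 = 1, pos_y_1 = 1, pos_z_1 = 5, height_1 = 2, pos_x_2 = 6, pos_y_2 = 2, pos_z_2 = 5, height_2 = 3, pos_x_3 = 3, pos_y_3 = 4, radius_3 = 1, height_3 = 5, pos_x_4 = 4, pos_y_4 = 8, radius_4 = 1, pos_x_5 = 4, pos_y_5 = 2, pos_z_5 = 3, pos_x_6 = 2, pos_y_6 = 1, pos_z_6 = 2, radius_6 = 1, pos_x_7 = 5, pos_y_7 = 7, pos_z_7 = 5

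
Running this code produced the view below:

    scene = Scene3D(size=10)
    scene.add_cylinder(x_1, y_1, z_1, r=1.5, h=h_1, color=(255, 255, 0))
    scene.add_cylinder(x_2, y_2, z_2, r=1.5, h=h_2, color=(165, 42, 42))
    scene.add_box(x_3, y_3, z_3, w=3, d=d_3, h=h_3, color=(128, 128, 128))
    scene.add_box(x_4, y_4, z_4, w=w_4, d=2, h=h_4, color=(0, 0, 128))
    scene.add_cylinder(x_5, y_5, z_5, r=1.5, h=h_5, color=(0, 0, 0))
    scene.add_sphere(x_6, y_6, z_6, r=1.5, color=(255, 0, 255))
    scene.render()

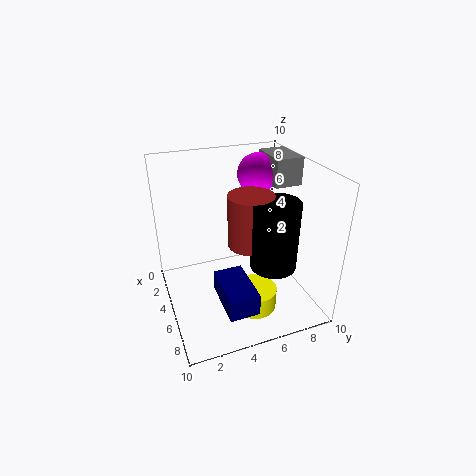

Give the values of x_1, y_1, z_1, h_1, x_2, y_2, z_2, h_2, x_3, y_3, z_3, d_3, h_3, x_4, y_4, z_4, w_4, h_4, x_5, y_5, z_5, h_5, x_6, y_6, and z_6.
x_1 = 7
y_1 = 5.5
z_1 = 0.5
h_1 = 1.5
x_2 = 6
y_2 = 5.5
z_2 = 5
h_2 = 3.5
x_3 = 1.5
y_3 = 8
z_3 = 8
d_3 = 2
h_3 = 2
x_4 = 5.5
y_4 = 3
z_4 = 1.5
w_4 = 3.5
h_4 = 1.5
x_5 = 7.5
y_5 = 6.5
z_5 = 4
h_5 = 4.5
x_6 = 2.5
y_6 = 7.5
z_6 = 8.5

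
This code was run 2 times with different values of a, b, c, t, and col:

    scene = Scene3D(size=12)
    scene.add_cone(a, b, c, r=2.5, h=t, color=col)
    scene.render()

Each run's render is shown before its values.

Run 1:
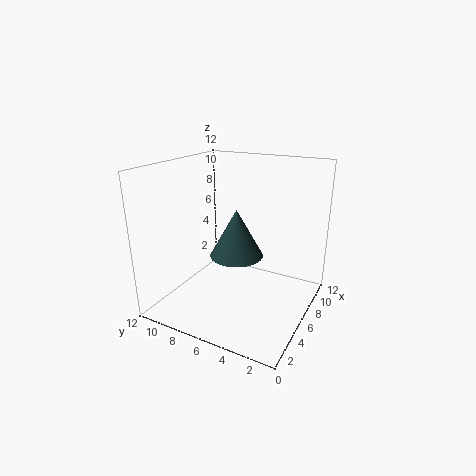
a = 8.5
b = 7.5
c = 3
t = 4.5
col = 'darkslategray'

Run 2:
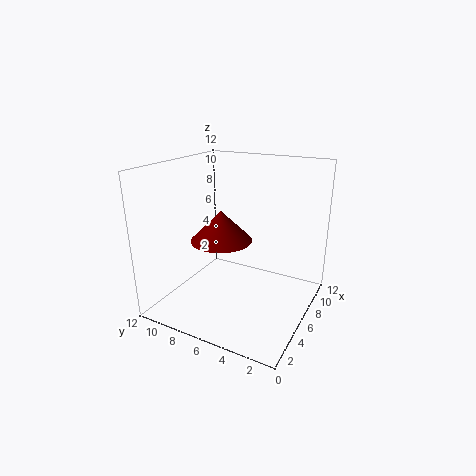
a = 5
b = 7
c = 6
t = 2.5
col = 'maroon'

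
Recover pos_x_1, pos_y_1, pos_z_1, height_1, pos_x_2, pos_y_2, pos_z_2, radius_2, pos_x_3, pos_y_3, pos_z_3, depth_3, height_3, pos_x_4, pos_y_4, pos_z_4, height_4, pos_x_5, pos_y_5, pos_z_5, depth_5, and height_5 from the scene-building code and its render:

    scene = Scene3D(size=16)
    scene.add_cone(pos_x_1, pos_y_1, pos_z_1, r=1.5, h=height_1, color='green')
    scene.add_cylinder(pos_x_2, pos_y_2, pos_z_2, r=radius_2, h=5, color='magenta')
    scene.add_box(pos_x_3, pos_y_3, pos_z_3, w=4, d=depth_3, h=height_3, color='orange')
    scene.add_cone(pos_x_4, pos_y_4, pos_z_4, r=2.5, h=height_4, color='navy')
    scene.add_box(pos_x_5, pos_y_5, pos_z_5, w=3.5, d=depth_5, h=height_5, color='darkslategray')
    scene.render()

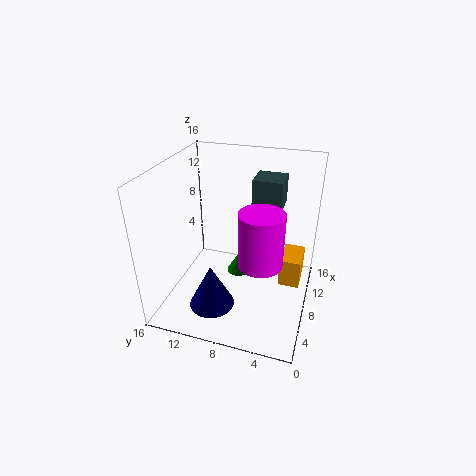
pos_x_1 = 11.5; pos_y_1 = 9; pos_z_1 = 1; height_1 = 2.5; pos_x_2 = 2; pos_y_2 = 4; pos_z_2 = 9.5; radius_2 = 2; pos_x_3 = 10; pos_y_3 = 1; pos_z_3 = 1; depth_3 = 2.5; height_3 = 3.5; pos_x_4 = 4.5; pos_y_4 = 10; pos_z_4 = 1; height_4 = 5; pos_x_5 = 11.5; pos_y_5 = 4; pos_z_5 = 10; depth_5 = 3.5; height_5 = 3.5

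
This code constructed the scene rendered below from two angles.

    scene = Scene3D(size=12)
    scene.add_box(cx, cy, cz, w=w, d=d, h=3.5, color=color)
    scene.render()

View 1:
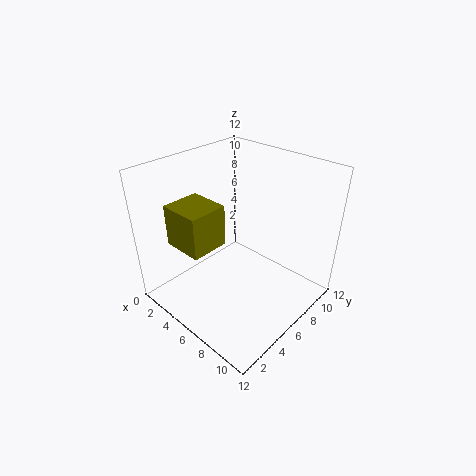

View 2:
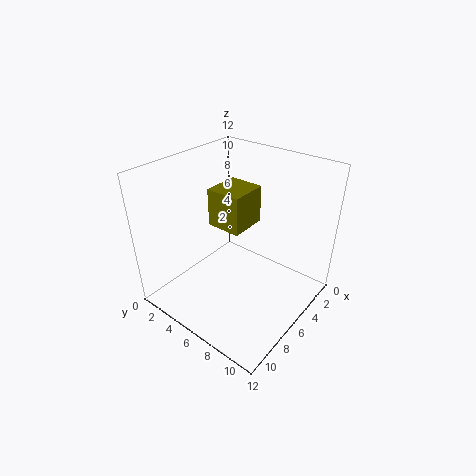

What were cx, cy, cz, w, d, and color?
cx = 1.75, cy = 2, cz = 5.5, w = 3.5, d = 3.25, color = 'olive'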